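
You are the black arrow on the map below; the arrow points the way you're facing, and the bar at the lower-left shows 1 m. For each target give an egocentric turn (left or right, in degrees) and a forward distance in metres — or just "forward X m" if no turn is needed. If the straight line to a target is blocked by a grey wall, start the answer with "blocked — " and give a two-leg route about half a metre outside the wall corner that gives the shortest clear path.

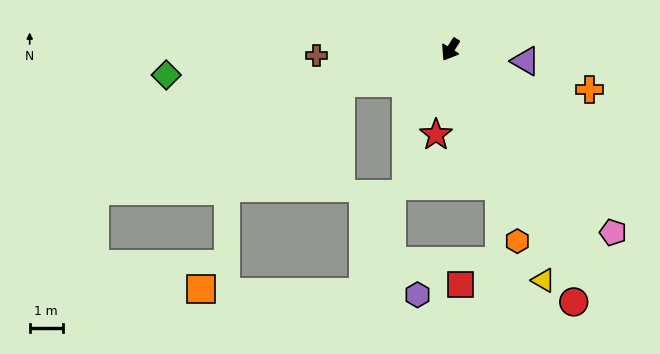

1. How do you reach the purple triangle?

turn left 113°, forward 2.3 m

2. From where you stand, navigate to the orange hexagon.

turn left 51°, forward 6.1 m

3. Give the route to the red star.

turn left 23°, forward 2.6 m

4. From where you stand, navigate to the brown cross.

turn right 55°, forward 4.0 m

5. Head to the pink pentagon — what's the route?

turn left 74°, forward 7.4 m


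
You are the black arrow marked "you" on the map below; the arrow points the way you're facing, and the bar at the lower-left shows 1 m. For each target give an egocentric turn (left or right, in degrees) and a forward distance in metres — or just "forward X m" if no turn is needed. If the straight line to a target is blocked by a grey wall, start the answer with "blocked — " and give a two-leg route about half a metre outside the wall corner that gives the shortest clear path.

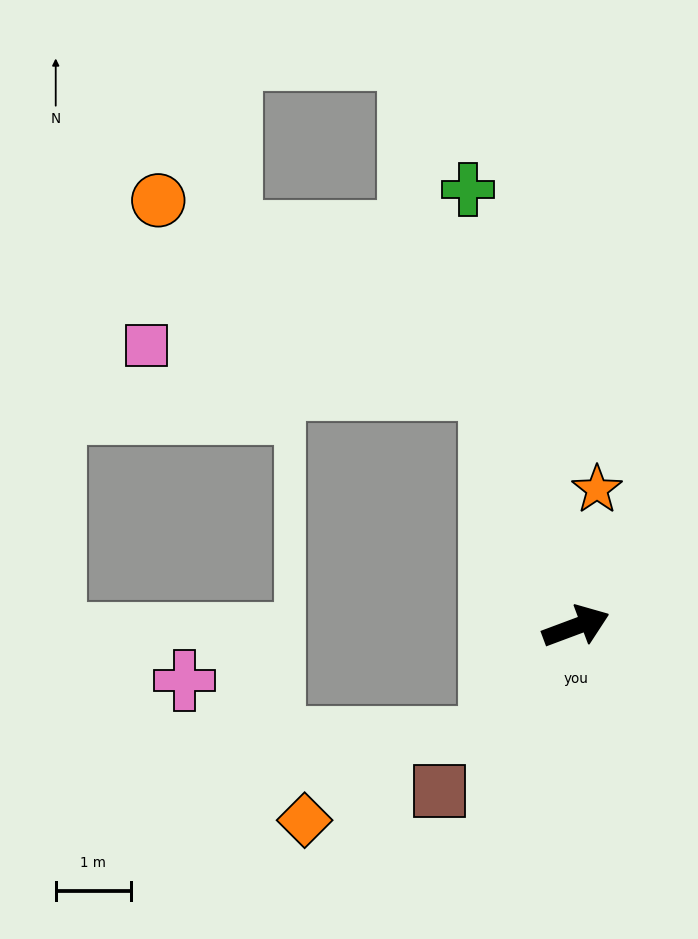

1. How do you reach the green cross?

turn left 83°, forward 6.0 m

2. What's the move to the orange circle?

blocked — turn left 89°, forward 3.4 m, then turn left 41°, forward 5.1 m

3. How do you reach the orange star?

turn left 61°, forward 1.9 m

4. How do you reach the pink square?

blocked — turn left 89°, forward 3.4 m, then turn left 63°, forward 4.6 m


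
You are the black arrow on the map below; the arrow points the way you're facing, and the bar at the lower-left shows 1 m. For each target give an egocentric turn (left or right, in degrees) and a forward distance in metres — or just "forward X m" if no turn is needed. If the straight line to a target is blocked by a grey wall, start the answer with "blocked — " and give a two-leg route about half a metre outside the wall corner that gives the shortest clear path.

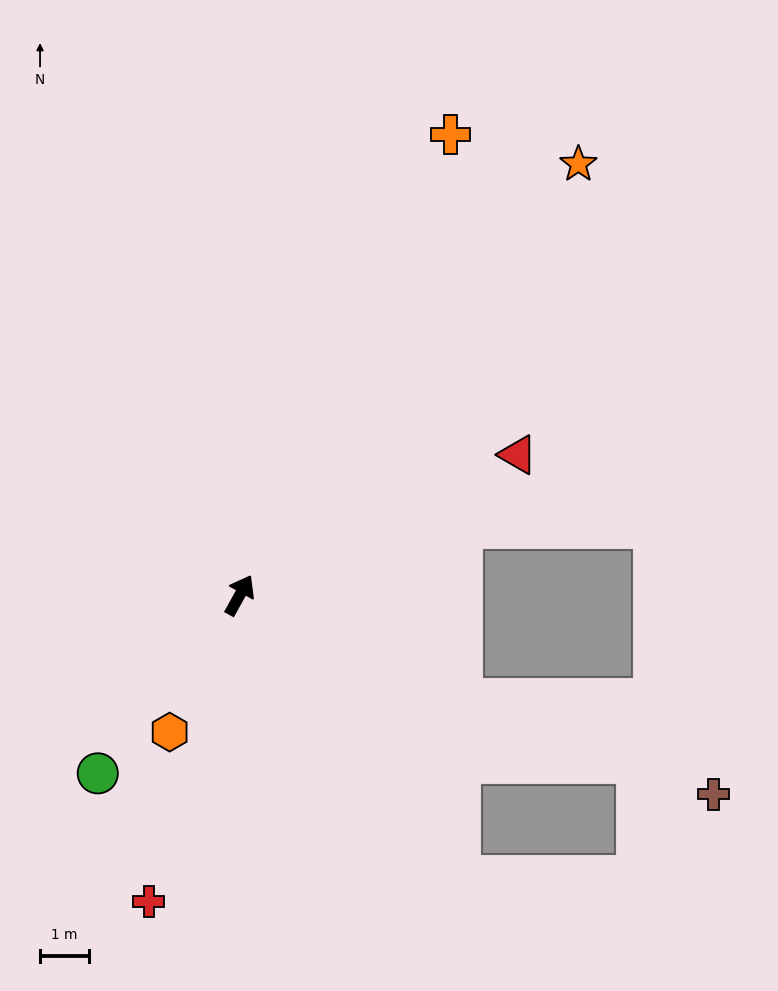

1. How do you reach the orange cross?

turn left 5°, forward 10.4 m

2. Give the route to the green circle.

turn left 171°, forward 4.7 m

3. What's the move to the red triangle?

turn right 34°, forward 6.4 m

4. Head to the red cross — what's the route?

turn right 167°, forward 6.6 m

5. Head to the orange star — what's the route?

turn right 9°, forward 11.3 m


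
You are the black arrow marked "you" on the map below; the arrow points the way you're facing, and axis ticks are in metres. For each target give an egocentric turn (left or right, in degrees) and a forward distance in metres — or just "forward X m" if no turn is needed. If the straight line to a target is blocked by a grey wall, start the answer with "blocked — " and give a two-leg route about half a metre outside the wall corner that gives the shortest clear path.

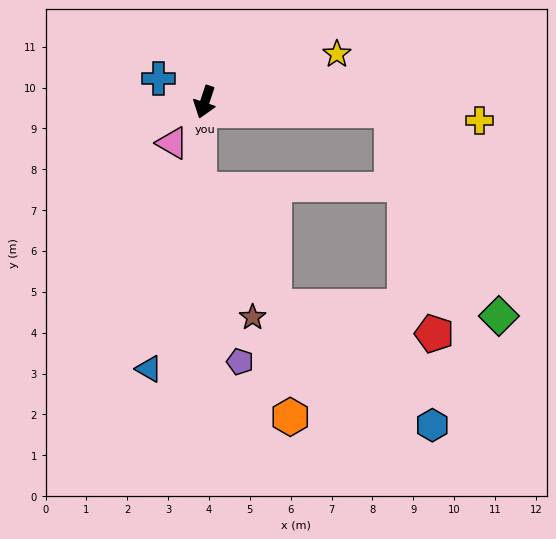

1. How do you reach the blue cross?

turn right 99°, forward 1.3 m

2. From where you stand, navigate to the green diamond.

blocked — turn left 106°, forward 4.6 m, then turn right 60°, forward 5.7 m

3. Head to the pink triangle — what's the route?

turn right 20°, forward 1.3 m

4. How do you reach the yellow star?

turn left 128°, forward 3.4 m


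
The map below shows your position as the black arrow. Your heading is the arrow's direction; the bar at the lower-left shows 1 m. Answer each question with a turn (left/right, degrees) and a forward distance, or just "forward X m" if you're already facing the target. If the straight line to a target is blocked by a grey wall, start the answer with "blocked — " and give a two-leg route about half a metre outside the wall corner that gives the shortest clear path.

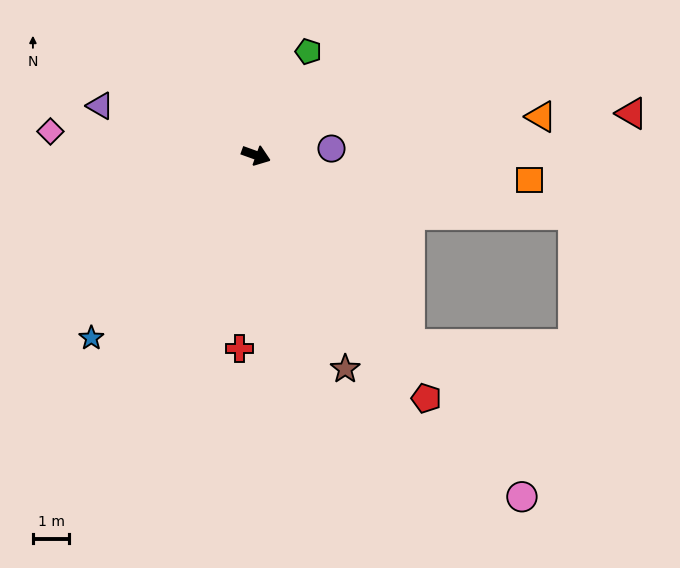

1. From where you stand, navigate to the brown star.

turn right 48°, forward 6.4 m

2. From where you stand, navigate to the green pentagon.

turn left 83°, forward 3.2 m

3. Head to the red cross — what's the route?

turn right 75°, forward 5.4 m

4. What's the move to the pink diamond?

turn right 167°, forward 5.7 m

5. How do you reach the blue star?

turn right 112°, forward 6.8 m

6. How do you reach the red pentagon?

turn right 35°, forward 8.2 m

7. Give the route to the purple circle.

turn left 25°, forward 2.1 m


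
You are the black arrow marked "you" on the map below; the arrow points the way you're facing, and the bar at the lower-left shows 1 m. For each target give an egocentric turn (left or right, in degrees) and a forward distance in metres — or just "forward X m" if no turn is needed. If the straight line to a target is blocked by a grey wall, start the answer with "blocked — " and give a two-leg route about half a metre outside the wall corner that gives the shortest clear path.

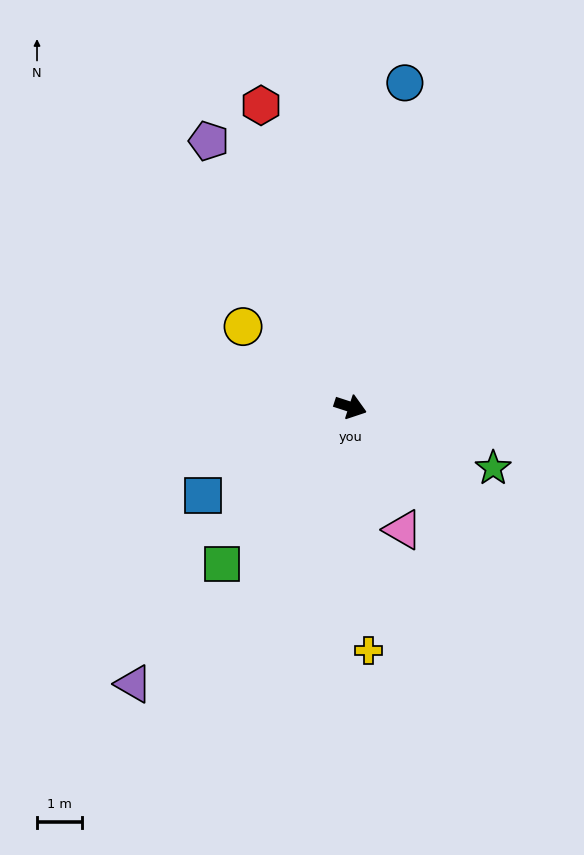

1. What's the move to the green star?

turn right 5°, forward 3.5 m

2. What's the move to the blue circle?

turn left 98°, forward 7.4 m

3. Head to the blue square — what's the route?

turn right 131°, forward 3.9 m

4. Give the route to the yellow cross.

turn right 68°, forward 5.5 m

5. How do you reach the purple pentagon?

turn left 136°, forward 6.8 m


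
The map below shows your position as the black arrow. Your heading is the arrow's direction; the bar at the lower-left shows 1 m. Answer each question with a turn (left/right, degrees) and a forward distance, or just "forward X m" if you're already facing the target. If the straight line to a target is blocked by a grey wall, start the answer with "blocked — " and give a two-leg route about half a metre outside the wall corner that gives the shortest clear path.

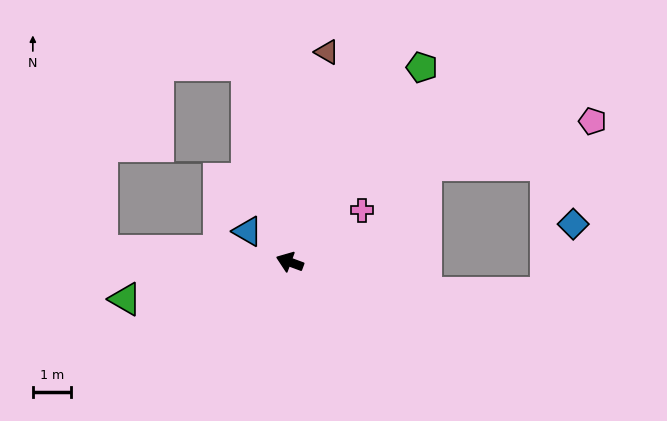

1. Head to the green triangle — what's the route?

turn left 33°, forward 4.4 m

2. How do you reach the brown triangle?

turn right 80°, forward 5.6 m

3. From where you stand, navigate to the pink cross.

turn right 124°, forward 2.3 m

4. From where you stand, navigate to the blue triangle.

turn right 16°, forward 1.4 m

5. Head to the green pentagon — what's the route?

turn right 104°, forward 6.2 m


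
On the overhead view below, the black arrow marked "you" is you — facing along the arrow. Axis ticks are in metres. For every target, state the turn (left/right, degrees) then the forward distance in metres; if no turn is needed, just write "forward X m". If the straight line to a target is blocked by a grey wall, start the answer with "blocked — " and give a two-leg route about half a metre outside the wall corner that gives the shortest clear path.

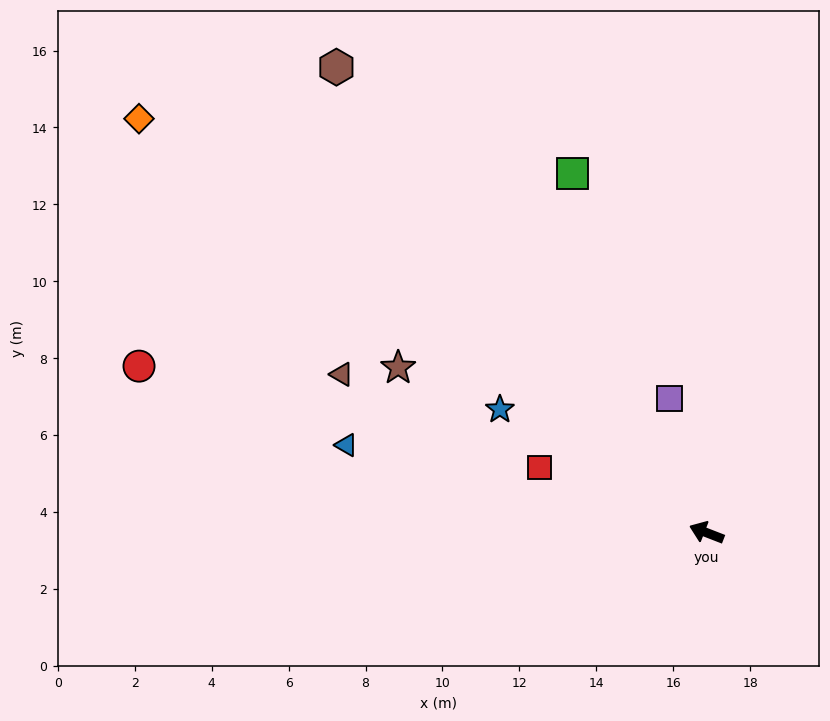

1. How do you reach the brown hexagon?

turn right 30°, forward 15.5 m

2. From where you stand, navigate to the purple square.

turn right 53°, forward 3.6 m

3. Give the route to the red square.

forward 4.7 m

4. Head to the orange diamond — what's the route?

turn right 15°, forward 18.3 m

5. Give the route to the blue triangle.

turn left 8°, forward 9.6 m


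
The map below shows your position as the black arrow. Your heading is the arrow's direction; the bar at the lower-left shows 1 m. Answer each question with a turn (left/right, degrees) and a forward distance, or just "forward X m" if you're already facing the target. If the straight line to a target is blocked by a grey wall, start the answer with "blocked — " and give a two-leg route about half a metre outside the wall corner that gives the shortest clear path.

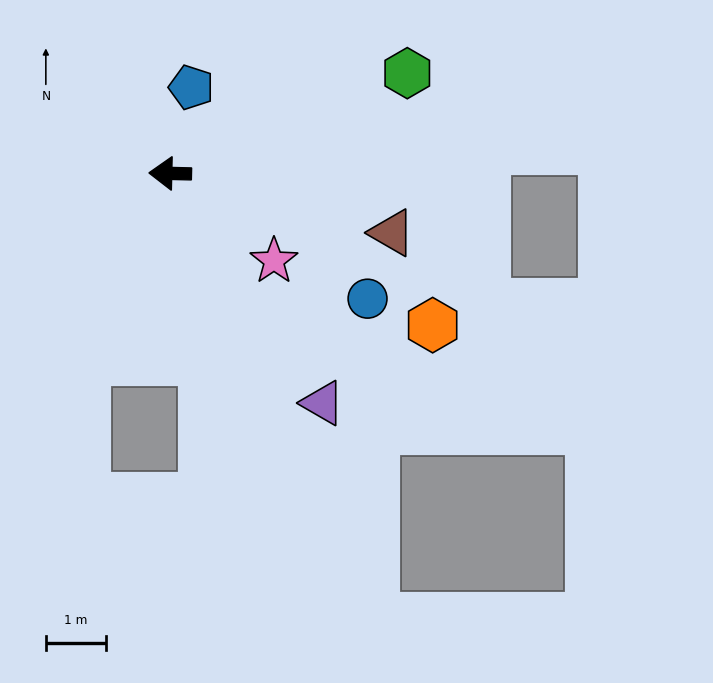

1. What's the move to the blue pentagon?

turn right 102°, forward 1.5 m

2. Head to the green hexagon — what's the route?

turn right 156°, forward 4.3 m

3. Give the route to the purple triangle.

turn left 125°, forward 4.6 m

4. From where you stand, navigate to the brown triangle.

turn left 166°, forward 3.8 m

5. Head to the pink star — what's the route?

turn left 141°, forward 2.3 m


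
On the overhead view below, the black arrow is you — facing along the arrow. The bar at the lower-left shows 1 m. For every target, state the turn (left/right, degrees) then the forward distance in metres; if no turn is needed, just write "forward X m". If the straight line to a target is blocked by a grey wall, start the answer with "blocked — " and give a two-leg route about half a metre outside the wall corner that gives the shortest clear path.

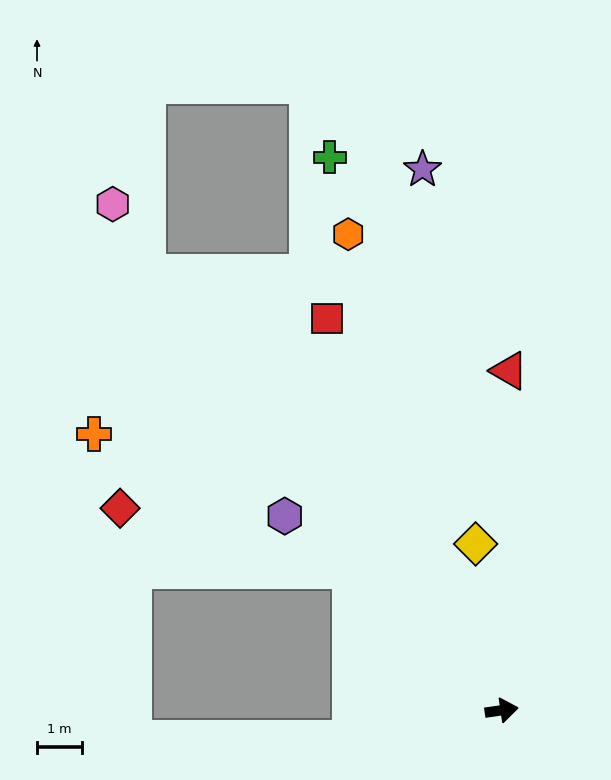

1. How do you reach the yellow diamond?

turn left 91°, forward 3.8 m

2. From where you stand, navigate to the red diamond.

blocked — turn left 129°, forward 4.6 m, then turn left 28°, forward 5.4 m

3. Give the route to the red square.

turn left 106°, forward 9.6 m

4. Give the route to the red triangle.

turn left 80°, forward 7.6 m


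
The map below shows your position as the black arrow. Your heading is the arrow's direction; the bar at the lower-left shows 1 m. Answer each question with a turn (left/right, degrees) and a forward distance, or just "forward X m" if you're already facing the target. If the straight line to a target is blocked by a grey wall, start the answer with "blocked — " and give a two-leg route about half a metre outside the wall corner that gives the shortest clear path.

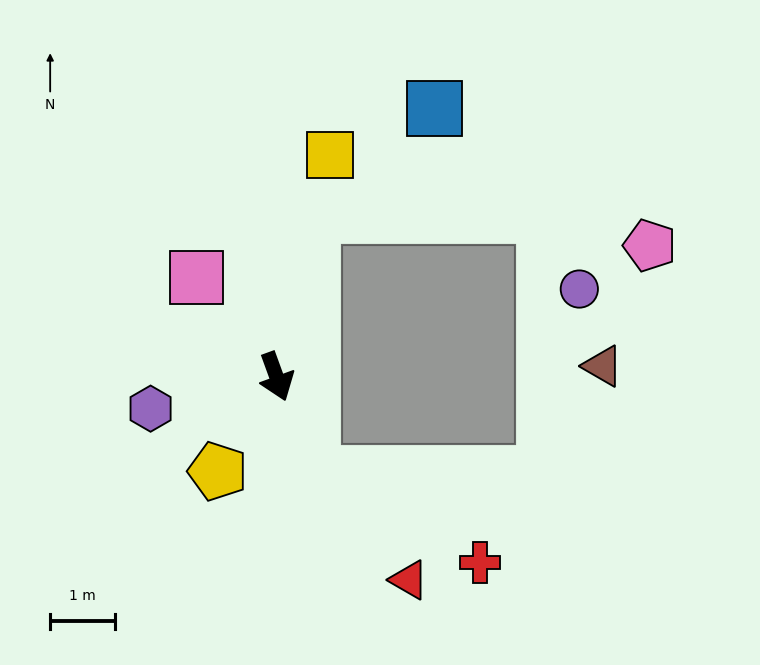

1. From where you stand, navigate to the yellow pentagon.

turn right 52°, forward 1.7 m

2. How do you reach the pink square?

turn right 161°, forward 2.0 m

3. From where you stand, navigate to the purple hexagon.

turn right 96°, forward 2.0 m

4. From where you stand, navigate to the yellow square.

turn left 147°, forward 3.5 m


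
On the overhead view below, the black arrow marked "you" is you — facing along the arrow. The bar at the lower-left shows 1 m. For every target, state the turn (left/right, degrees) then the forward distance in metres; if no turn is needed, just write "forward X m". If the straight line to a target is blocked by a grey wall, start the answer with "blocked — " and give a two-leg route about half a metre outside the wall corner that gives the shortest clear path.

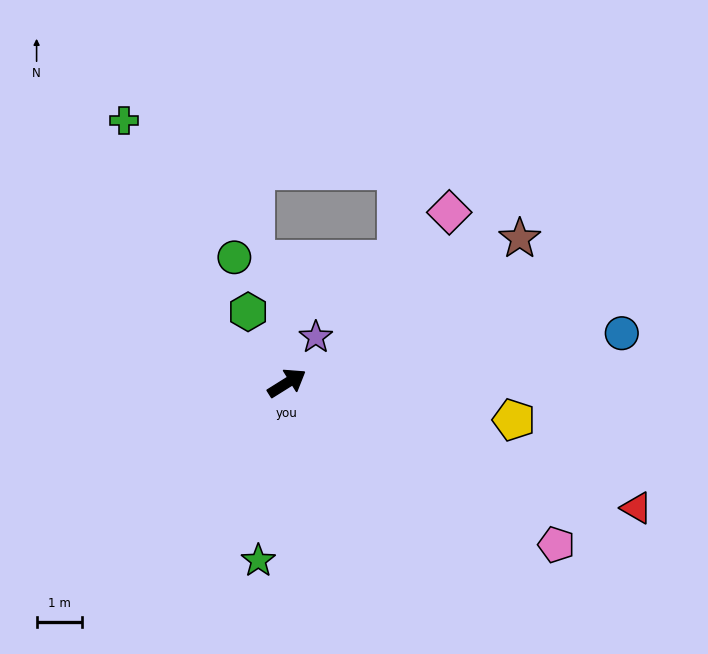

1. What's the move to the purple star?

turn left 26°, forward 1.2 m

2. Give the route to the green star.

turn right 131°, forward 4.0 m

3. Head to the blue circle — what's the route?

turn right 24°, forward 7.5 m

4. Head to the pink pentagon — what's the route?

turn right 63°, forward 7.0 m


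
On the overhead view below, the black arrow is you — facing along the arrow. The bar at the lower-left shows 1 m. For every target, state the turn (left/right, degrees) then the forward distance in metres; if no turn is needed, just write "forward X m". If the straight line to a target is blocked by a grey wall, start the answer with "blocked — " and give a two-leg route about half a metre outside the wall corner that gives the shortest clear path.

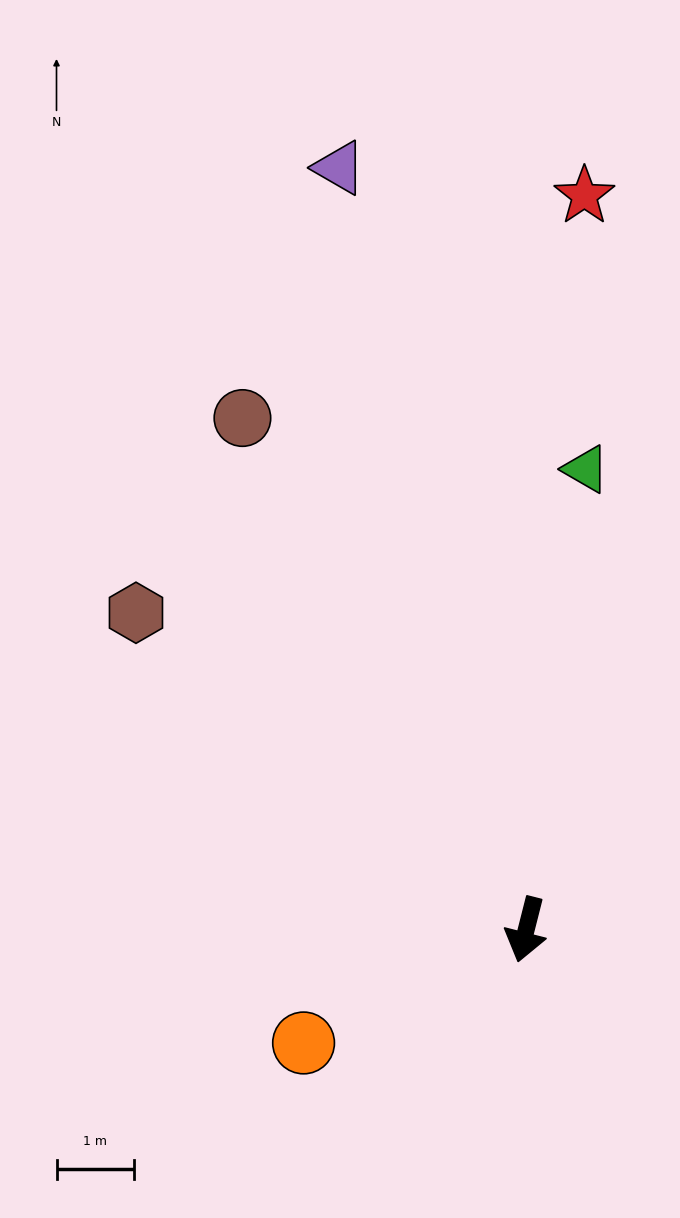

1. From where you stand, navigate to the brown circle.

turn right 137°, forward 7.5 m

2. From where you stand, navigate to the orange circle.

turn right 49°, forward 3.2 m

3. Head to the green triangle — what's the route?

turn right 173°, forward 6.0 m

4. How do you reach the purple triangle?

turn right 152°, forward 10.1 m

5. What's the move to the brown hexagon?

turn right 115°, forward 6.5 m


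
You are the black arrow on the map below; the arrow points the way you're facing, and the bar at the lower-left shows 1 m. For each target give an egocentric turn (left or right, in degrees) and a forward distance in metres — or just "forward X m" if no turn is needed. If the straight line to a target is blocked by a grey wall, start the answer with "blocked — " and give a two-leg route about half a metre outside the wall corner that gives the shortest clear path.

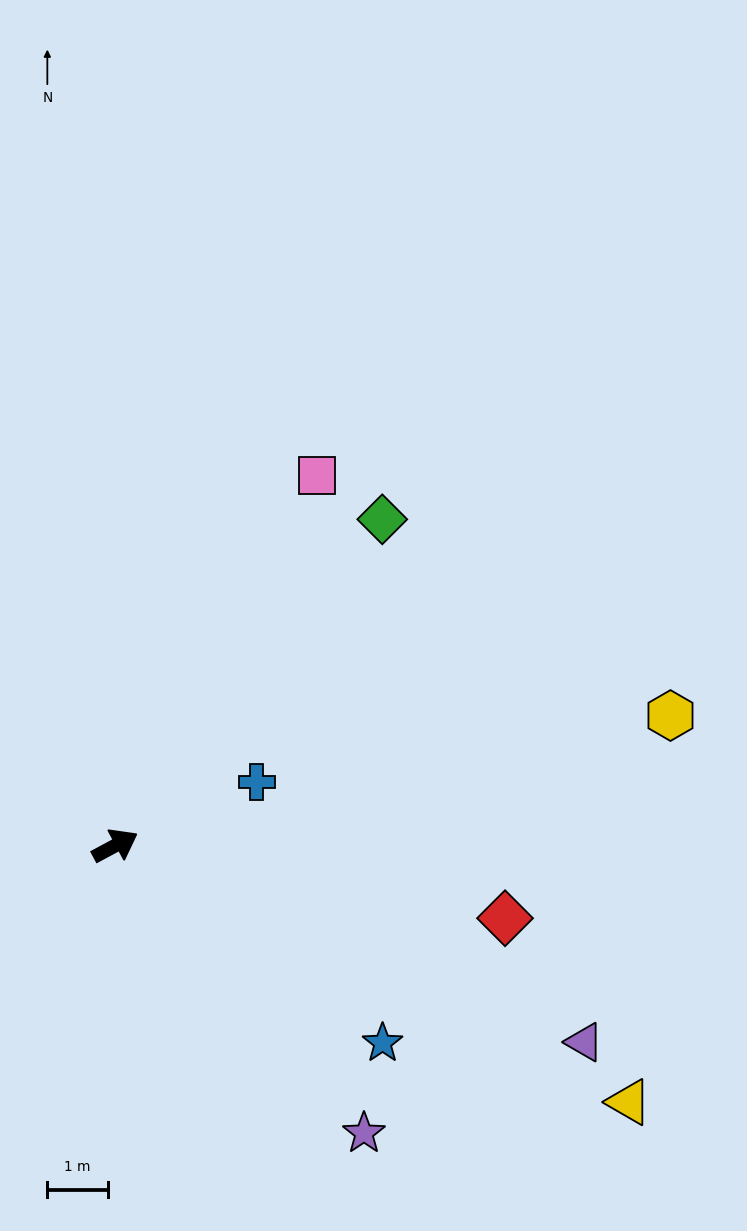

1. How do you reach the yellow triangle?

turn right 55°, forward 9.4 m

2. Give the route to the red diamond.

turn right 39°, forward 6.5 m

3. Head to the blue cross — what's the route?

turn right 4°, forward 2.6 m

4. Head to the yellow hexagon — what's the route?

turn right 15°, forward 9.4 m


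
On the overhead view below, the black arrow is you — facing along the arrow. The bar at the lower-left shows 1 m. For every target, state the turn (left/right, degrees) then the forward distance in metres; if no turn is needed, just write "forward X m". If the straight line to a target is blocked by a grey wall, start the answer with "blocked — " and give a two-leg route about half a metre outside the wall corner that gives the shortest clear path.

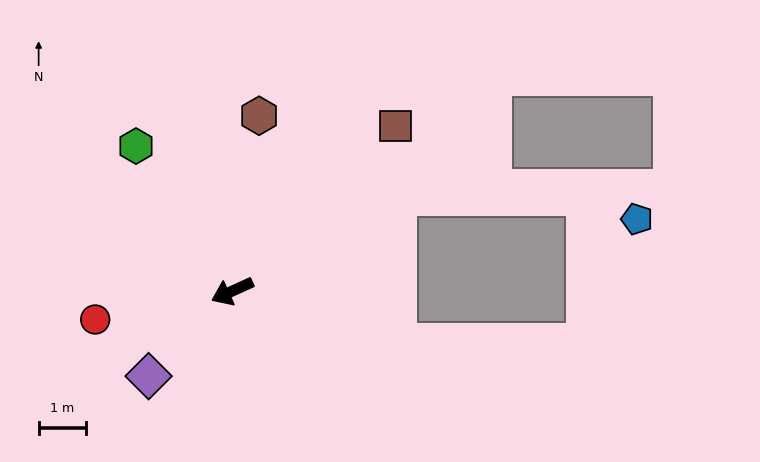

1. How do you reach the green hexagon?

turn right 81°, forward 3.7 m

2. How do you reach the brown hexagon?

turn right 123°, forward 3.7 m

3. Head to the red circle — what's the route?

turn right 13°, forward 2.9 m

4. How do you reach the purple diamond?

turn left 21°, forward 2.5 m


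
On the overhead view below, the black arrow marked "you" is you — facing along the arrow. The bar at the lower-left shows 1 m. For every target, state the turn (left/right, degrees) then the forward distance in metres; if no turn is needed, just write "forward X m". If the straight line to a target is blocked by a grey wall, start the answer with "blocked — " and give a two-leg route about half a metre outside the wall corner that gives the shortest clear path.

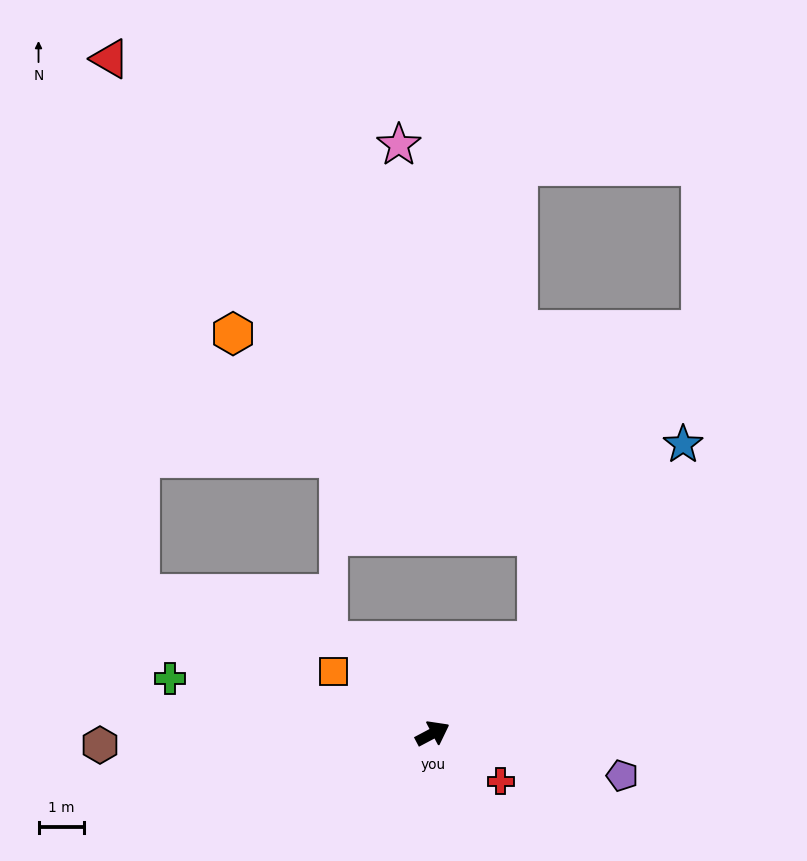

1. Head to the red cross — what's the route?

turn right 63°, forward 1.8 m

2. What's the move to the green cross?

turn left 140°, forward 5.8 m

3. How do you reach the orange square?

turn left 120°, forward 2.5 m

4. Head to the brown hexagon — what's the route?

turn left 154°, forward 7.2 m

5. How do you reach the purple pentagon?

turn right 40°, forward 4.2 m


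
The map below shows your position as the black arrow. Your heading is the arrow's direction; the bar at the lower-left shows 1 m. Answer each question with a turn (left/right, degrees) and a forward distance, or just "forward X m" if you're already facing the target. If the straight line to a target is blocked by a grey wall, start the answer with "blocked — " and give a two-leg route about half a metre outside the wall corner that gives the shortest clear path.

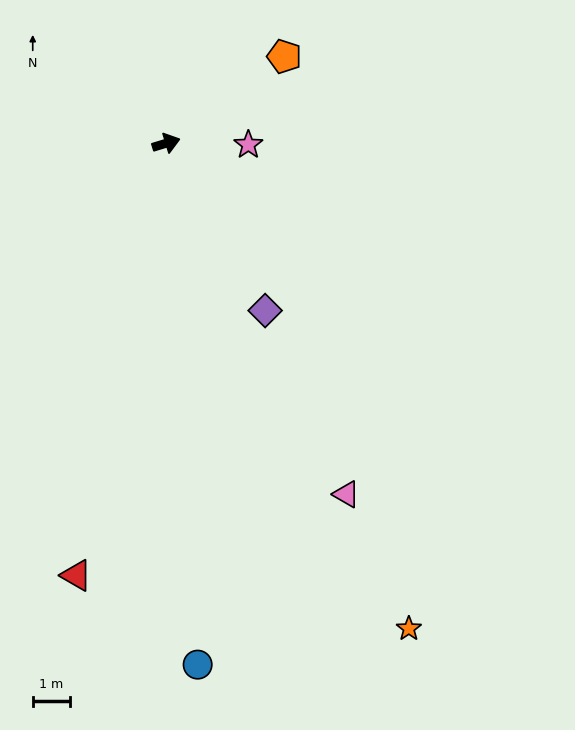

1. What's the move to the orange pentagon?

turn left 19°, forward 3.9 m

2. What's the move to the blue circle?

turn right 103°, forward 13.8 m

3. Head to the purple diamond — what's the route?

turn right 76°, forward 5.1 m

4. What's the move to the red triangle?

turn right 119°, forward 11.7 m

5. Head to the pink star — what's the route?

turn right 18°, forward 2.2 m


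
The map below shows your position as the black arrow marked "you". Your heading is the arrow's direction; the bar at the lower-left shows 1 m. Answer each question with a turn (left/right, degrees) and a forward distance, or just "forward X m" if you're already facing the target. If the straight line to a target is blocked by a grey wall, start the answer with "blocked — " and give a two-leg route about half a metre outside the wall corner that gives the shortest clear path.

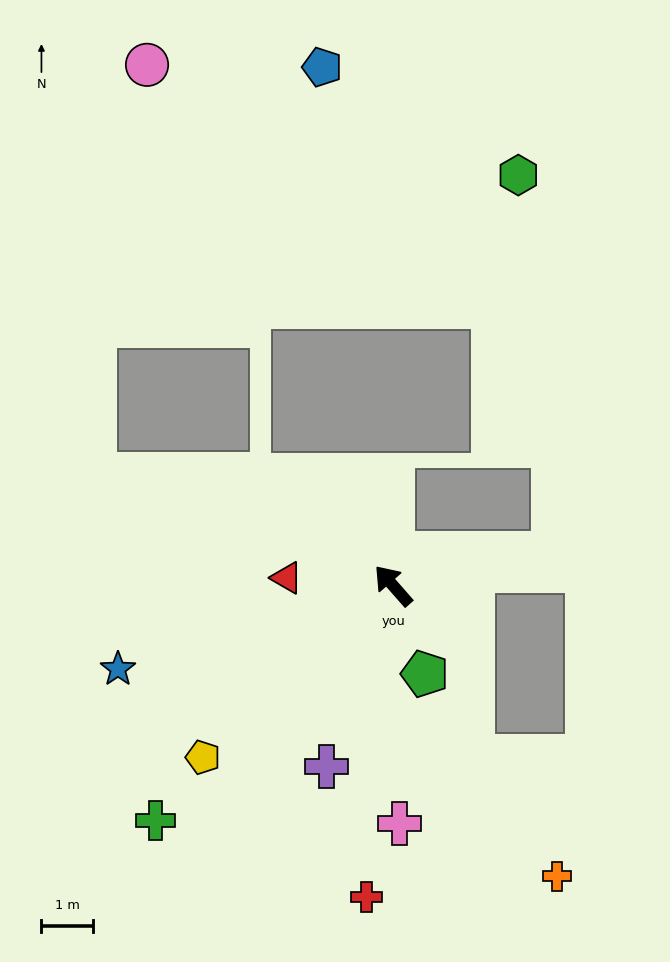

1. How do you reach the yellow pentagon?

turn left 91°, forward 4.9 m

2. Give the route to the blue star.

turn left 66°, forward 5.5 m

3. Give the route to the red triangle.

turn left 45°, forward 2.1 m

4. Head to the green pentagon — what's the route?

turn left 158°, forward 1.8 m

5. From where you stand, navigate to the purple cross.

turn left 119°, forward 3.7 m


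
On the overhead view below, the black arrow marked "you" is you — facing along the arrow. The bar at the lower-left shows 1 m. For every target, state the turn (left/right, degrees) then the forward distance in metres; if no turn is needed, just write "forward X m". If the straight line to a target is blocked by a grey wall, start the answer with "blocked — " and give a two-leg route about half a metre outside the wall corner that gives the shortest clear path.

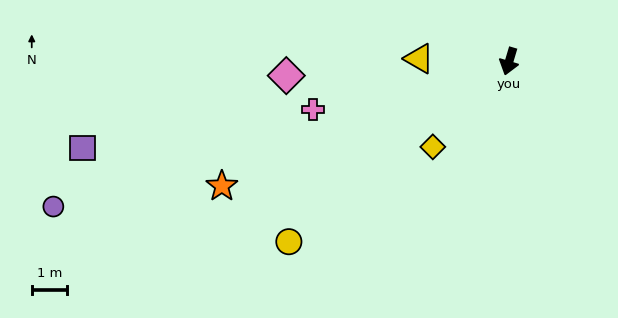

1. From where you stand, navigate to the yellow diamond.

turn right 25°, forward 3.2 m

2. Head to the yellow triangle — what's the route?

turn right 75°, forward 2.5 m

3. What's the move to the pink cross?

turn right 60°, forward 5.7 m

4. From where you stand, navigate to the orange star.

turn right 50°, forward 8.8 m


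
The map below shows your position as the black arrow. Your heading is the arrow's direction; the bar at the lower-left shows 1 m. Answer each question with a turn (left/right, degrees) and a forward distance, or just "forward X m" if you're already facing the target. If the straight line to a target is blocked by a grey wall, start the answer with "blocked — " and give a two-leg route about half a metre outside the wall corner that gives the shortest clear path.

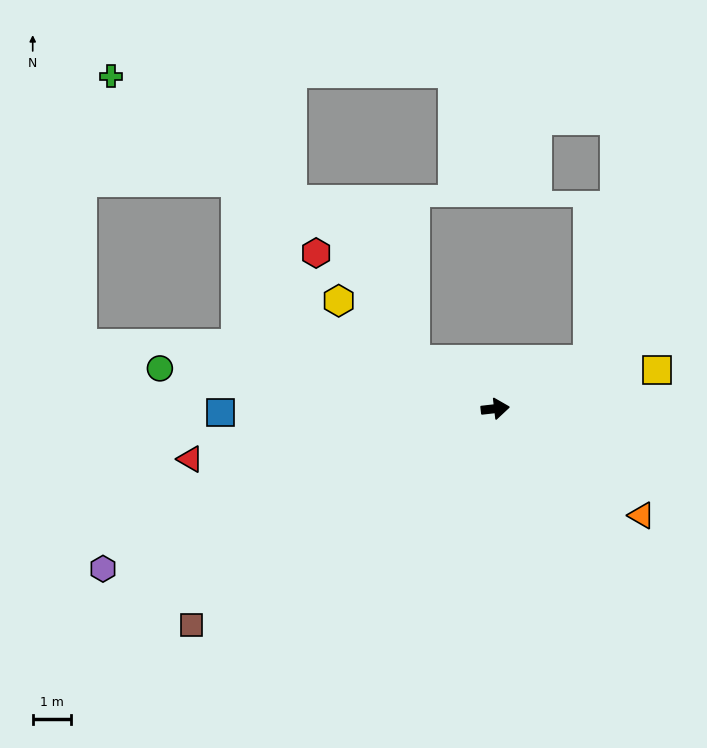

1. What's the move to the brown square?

turn right 151°, forward 9.8 m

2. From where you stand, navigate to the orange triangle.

turn right 43°, forward 4.8 m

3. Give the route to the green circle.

turn left 167°, forward 8.9 m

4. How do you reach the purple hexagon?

turn right 164°, forward 11.2 m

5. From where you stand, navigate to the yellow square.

turn left 7°, forward 4.4 m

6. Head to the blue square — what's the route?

turn left 174°, forward 7.2 m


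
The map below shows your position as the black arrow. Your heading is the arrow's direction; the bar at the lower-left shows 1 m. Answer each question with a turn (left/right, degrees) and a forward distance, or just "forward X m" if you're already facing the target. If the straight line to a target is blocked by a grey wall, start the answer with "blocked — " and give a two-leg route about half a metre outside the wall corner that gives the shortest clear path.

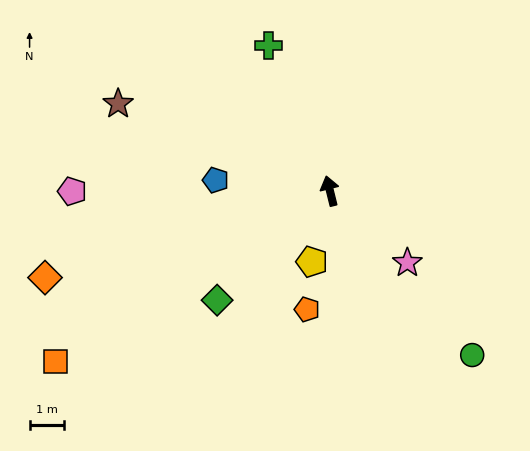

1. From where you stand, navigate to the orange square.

turn left 108°, forward 9.4 m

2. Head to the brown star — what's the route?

turn left 54°, forward 6.7 m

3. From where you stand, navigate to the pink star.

turn right 147°, forward 3.1 m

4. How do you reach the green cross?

turn left 9°, forward 4.6 m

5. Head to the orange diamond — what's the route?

turn left 93°, forward 8.7 m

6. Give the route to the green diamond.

turn left 120°, forward 4.6 m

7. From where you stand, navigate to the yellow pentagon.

turn left 152°, forward 2.1 m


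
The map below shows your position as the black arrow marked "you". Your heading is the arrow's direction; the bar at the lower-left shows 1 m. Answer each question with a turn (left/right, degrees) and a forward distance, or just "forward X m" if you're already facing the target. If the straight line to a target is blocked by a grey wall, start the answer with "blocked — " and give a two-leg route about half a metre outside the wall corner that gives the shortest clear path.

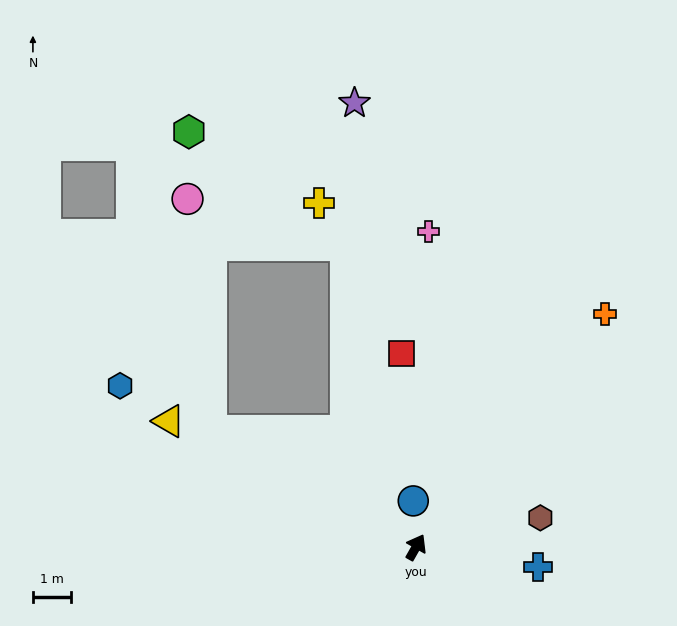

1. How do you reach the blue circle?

turn left 33°, forward 1.2 m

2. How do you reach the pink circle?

blocked — turn left 90°, forward 6.1 m, then turn right 55°, forward 6.1 m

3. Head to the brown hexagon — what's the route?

turn right 47°, forward 3.3 m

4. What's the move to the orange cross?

turn right 10°, forward 7.8 m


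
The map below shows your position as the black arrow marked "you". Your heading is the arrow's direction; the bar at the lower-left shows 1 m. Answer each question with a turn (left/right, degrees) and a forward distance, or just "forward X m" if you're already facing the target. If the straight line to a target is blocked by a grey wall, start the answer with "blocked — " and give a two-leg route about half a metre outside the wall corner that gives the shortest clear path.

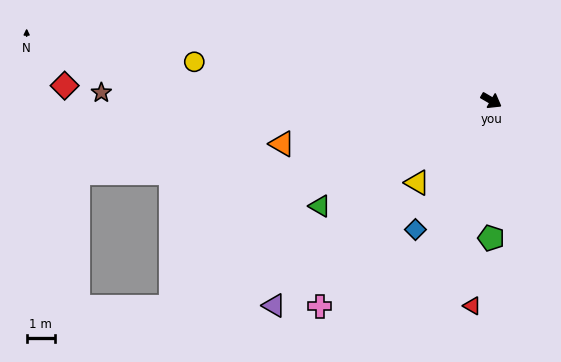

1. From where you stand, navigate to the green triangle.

turn right 118°, forward 7.0 m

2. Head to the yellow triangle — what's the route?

turn right 102°, forward 3.9 m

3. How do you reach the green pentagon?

turn right 60°, forward 4.8 m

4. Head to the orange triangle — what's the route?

turn right 138°, forward 7.5 m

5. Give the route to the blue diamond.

turn right 90°, forward 5.2 m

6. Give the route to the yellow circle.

turn right 157°, forward 10.5 m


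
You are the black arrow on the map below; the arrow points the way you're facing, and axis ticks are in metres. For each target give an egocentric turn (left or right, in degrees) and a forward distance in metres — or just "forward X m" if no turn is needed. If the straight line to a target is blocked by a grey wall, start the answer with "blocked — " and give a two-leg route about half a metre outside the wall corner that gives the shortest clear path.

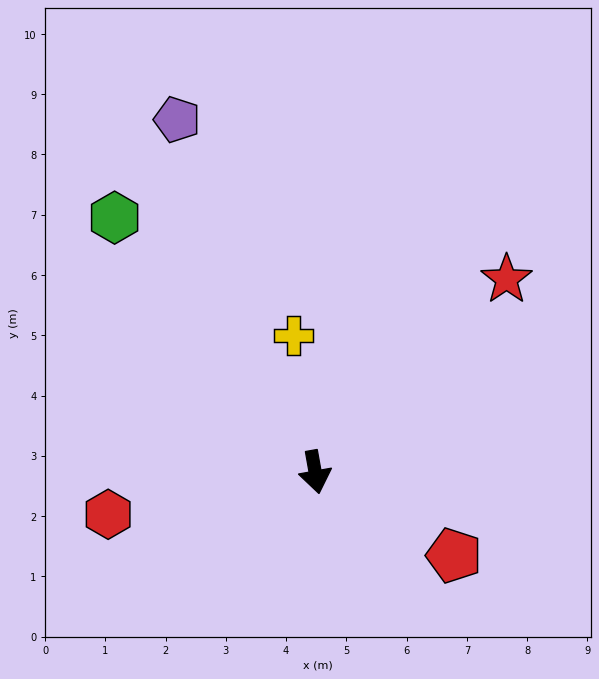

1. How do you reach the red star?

turn left 125°, forward 4.5 m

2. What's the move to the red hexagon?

turn right 89°, forward 3.5 m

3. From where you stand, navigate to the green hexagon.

turn right 152°, forward 5.4 m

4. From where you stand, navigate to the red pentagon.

turn left 49°, forward 2.7 m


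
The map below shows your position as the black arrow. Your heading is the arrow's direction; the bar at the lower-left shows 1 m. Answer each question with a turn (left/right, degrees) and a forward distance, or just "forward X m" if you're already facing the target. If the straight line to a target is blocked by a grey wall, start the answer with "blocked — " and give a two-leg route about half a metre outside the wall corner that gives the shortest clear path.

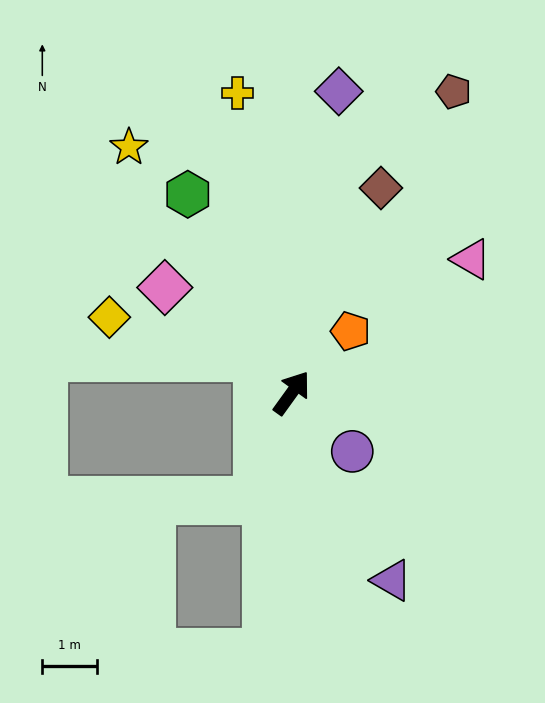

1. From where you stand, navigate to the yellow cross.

turn left 46°, forward 5.6 m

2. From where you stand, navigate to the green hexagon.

turn left 63°, forward 4.1 m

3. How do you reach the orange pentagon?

turn right 8°, forward 1.6 m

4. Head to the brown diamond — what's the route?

turn left 12°, forward 4.1 m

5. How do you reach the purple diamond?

turn left 27°, forward 5.6 m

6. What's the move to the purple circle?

turn right 98°, forward 1.5 m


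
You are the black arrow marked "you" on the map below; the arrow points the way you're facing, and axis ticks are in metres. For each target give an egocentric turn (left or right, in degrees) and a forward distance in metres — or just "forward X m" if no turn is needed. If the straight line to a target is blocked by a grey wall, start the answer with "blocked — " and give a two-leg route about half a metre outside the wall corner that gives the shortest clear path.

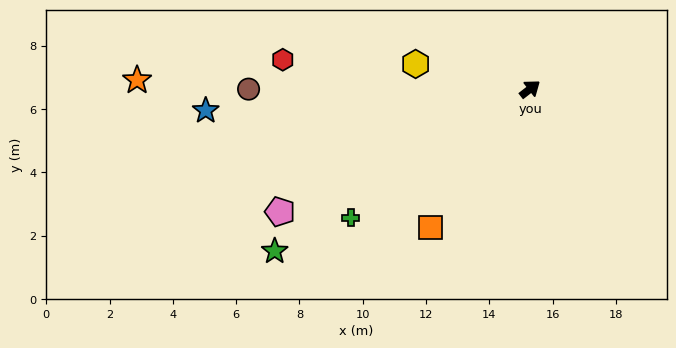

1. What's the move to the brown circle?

turn left 142°, forward 8.9 m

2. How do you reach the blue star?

turn left 146°, forward 10.3 m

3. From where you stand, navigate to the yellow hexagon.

turn left 130°, forward 3.7 m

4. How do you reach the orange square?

turn right 164°, forward 5.4 m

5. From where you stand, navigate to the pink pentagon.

turn left 168°, forward 8.8 m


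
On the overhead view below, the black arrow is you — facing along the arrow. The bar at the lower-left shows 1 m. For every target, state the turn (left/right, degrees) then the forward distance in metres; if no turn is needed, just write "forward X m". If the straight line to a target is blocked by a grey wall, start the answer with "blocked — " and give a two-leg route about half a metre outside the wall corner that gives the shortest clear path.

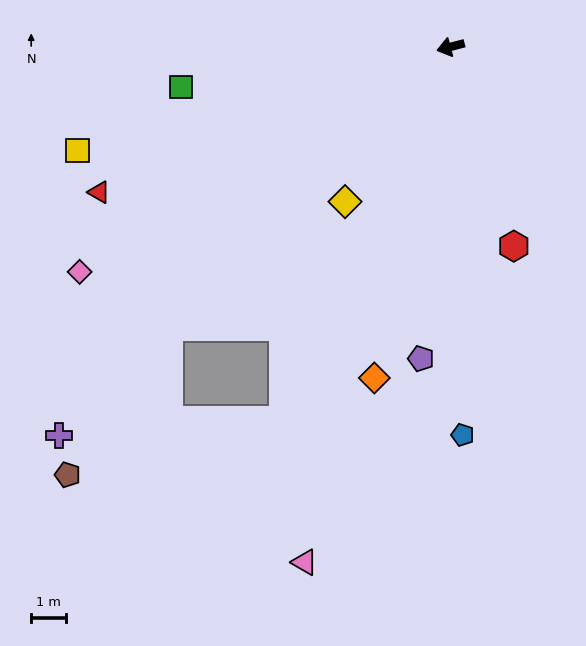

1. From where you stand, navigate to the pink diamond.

turn left 17°, forward 12.4 m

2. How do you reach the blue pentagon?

turn left 77°, forward 11.1 m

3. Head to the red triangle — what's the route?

turn left 8°, forward 10.9 m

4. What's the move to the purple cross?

turn left 30°, forward 15.8 m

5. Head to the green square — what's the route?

turn right 6°, forward 7.8 m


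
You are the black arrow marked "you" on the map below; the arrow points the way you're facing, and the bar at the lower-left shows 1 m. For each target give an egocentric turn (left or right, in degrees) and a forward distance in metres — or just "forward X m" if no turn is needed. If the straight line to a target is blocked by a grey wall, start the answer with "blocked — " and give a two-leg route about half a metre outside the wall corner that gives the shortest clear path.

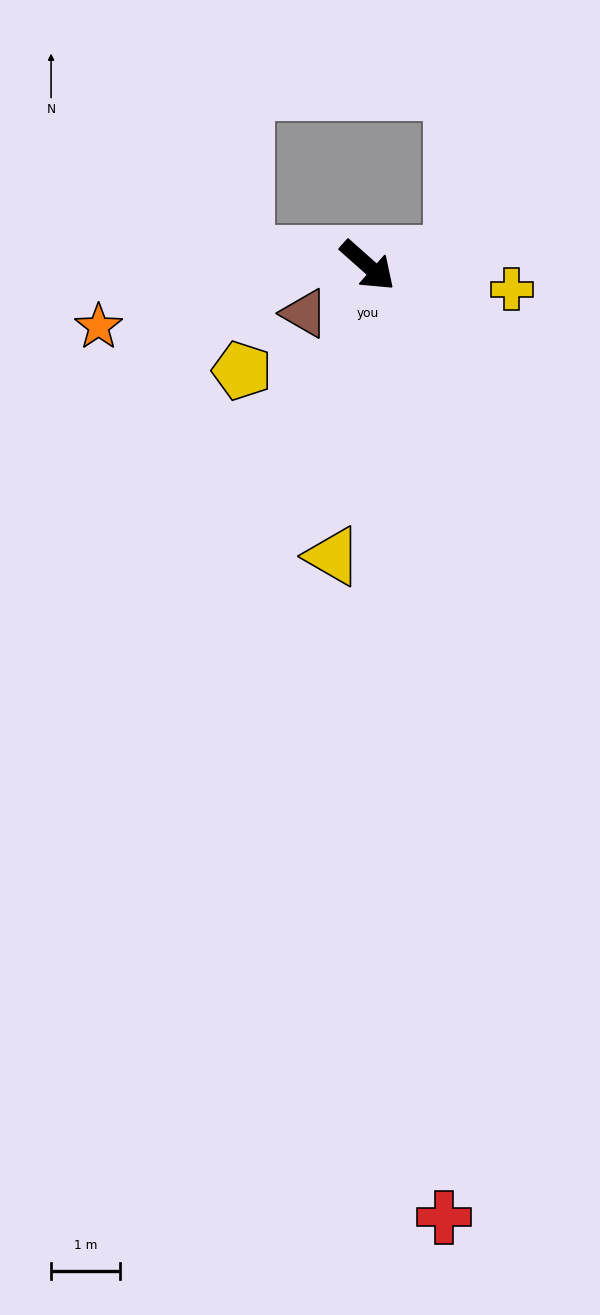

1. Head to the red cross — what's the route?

turn right 44°, forward 13.8 m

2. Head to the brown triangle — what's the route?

turn right 101°, forward 1.1 m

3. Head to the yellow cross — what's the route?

turn left 32°, forward 2.1 m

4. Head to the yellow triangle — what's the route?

turn right 55°, forward 4.2 m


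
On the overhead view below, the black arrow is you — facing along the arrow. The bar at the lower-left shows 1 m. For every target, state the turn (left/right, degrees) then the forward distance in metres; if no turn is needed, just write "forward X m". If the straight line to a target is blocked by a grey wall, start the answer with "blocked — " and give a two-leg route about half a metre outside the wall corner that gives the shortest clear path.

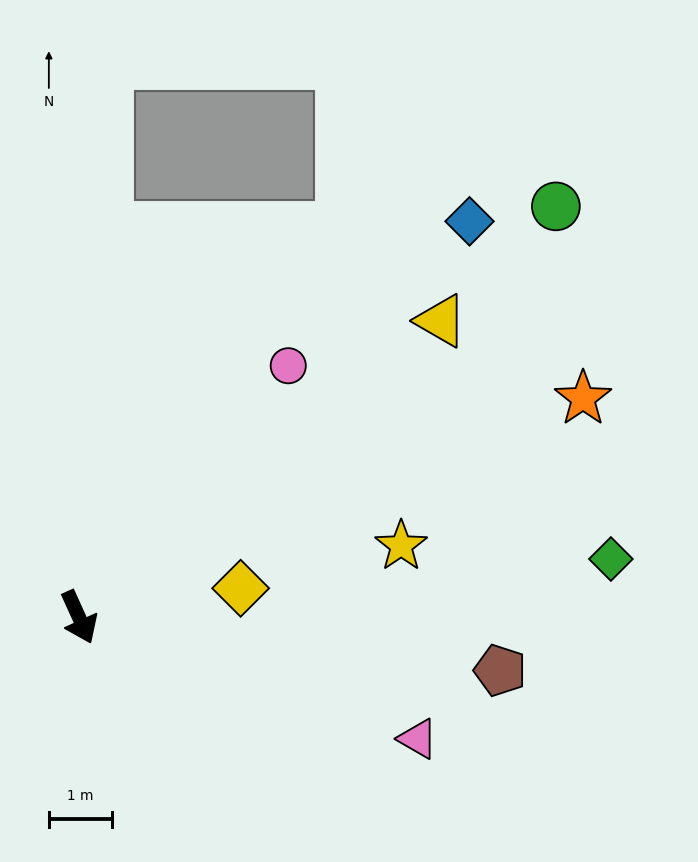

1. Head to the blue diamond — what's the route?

turn left 111°, forward 8.8 m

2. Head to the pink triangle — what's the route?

turn left 46°, forward 5.7 m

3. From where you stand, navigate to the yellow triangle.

turn left 105°, forward 7.4 m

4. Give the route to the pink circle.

turn left 116°, forward 5.2 m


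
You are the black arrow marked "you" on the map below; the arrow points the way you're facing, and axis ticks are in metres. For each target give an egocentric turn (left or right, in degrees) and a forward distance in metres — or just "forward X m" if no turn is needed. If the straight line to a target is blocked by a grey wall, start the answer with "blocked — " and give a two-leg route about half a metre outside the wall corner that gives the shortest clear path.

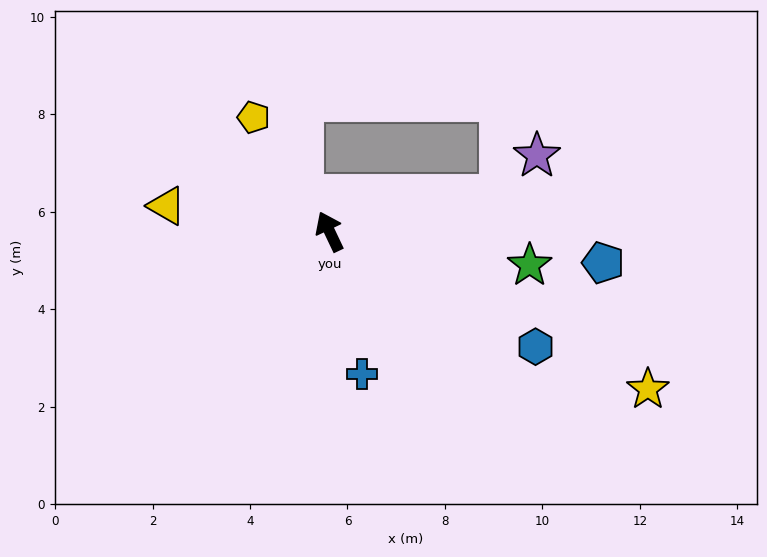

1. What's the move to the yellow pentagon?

turn left 8°, forward 2.8 m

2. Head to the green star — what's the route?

turn right 125°, forward 4.2 m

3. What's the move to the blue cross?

turn left 167°, forward 3.0 m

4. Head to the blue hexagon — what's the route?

turn right 145°, forward 4.8 m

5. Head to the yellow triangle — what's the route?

turn left 56°, forward 3.4 m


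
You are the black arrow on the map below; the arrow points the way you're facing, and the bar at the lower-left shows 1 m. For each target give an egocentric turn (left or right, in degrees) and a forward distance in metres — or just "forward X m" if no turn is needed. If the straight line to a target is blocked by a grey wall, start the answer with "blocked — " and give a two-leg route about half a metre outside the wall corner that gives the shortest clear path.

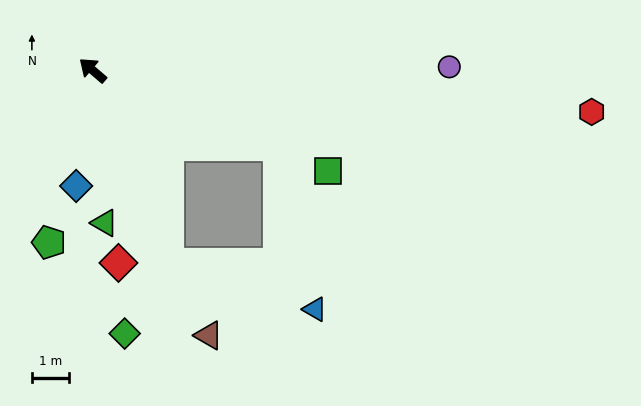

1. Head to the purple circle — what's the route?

turn right 139°, forward 9.6 m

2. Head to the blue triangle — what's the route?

blocked — turn left 152°, forward 5.6 m, then turn left 51°, forward 4.1 m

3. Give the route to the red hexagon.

turn right 144°, forward 13.5 m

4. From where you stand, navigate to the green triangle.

turn left 135°, forward 4.1 m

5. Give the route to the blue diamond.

turn left 122°, forward 3.1 m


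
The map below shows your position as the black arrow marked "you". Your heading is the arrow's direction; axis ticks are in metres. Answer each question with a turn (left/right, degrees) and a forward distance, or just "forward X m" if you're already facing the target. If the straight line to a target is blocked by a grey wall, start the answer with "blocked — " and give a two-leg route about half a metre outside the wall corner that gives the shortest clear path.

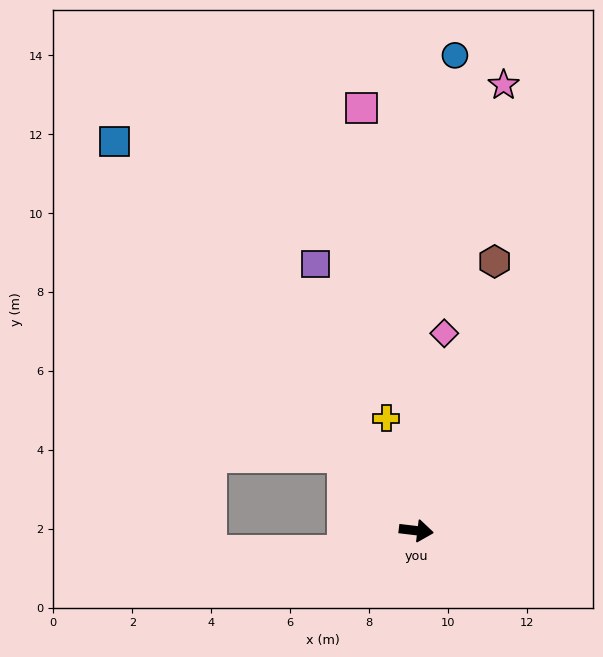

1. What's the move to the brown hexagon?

turn left 81°, forward 7.1 m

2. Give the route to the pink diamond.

turn left 89°, forward 5.0 m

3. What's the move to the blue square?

turn left 135°, forward 12.5 m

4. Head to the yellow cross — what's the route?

turn left 112°, forward 2.9 m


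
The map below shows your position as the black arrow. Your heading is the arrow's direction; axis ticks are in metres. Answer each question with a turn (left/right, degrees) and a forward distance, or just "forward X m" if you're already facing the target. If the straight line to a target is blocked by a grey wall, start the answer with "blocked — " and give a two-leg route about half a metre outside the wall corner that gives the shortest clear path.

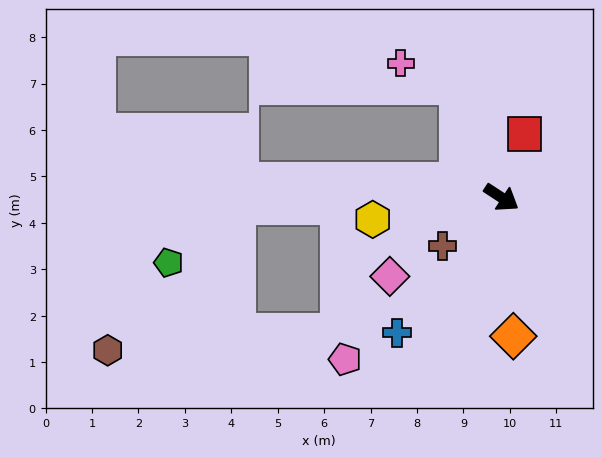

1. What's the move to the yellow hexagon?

turn right 137°, forward 2.8 m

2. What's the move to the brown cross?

turn right 108°, forward 1.7 m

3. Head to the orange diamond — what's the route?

turn right 52°, forward 3.0 m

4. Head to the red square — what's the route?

turn left 103°, forward 1.5 m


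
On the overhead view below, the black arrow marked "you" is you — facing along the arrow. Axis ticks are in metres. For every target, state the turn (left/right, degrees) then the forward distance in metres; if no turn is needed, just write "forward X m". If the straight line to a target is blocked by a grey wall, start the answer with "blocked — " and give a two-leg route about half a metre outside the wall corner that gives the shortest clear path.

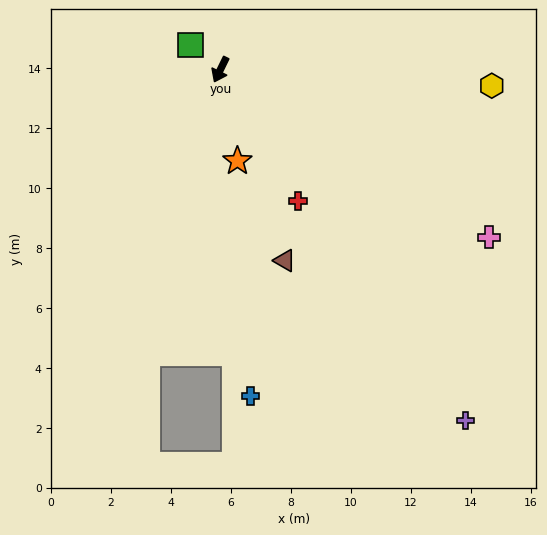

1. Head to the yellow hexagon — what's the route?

turn left 113°, forward 9.1 m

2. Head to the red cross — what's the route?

turn left 57°, forward 5.1 m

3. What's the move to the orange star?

turn left 37°, forward 3.1 m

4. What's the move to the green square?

turn right 104°, forward 1.3 m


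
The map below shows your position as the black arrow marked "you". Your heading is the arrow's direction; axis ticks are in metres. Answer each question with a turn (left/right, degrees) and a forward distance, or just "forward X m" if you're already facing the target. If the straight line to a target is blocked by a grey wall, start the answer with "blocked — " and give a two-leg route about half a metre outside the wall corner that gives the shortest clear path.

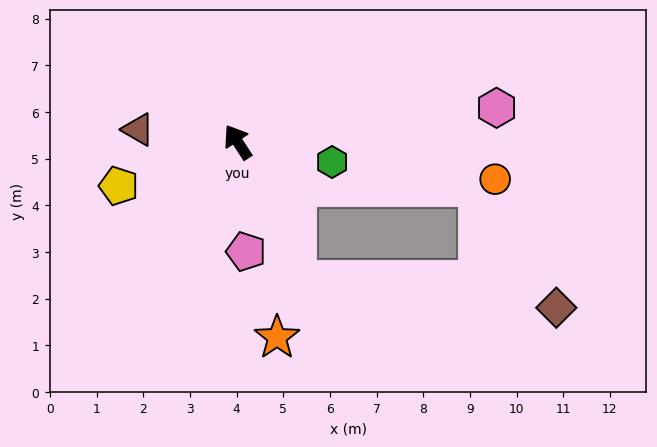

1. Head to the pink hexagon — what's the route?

turn right 116°, forward 5.6 m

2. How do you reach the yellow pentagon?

turn left 77°, forward 2.7 m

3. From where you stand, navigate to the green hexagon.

turn right 135°, forward 2.1 m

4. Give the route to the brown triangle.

turn left 50°, forward 2.2 m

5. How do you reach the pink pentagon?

turn left 151°, forward 2.4 m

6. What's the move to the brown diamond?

blocked — turn left 170°, forward 3.2 m, then turn left 61°, forward 5.6 m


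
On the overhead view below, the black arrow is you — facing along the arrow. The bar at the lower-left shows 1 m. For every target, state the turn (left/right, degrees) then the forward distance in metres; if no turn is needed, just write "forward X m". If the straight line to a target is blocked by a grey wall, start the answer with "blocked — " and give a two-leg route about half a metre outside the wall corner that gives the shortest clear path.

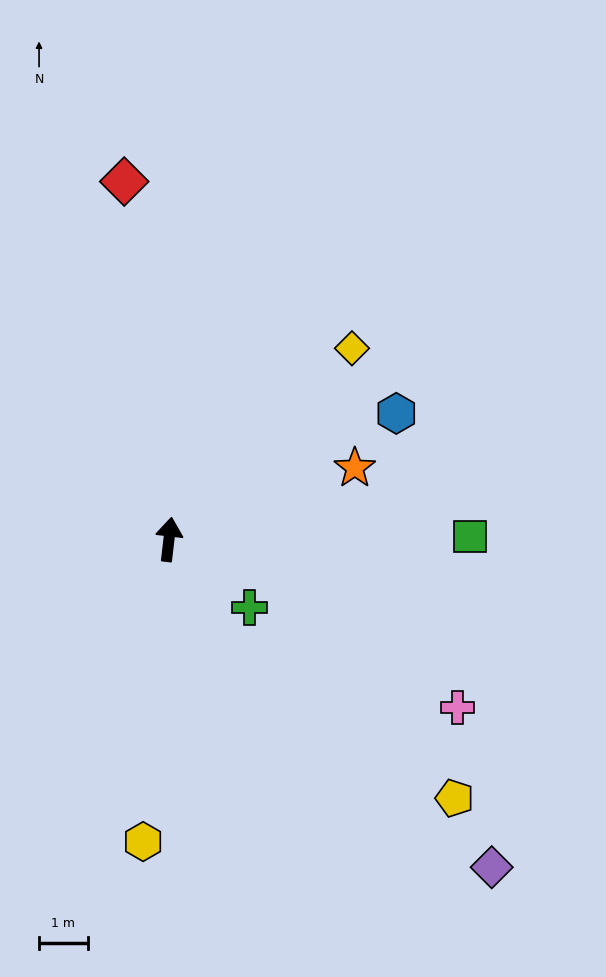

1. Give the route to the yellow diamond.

turn right 37°, forward 5.5 m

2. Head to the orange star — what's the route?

turn right 62°, forward 4.1 m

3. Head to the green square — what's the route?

turn right 83°, forward 6.2 m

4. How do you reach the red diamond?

turn left 14°, forward 7.4 m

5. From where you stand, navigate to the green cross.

turn right 123°, forward 2.2 m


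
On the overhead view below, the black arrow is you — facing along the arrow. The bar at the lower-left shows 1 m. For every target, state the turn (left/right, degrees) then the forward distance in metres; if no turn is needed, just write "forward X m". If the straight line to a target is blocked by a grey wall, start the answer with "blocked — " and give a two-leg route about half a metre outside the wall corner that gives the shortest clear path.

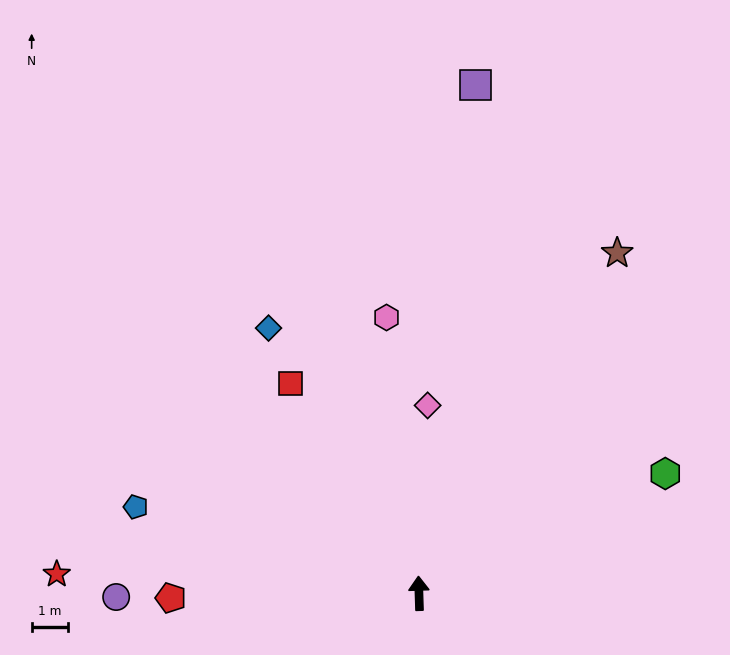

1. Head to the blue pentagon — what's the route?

turn left 71°, forward 8.1 m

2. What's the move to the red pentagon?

turn left 89°, forward 6.8 m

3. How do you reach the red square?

turn left 30°, forward 6.7 m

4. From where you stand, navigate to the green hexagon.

turn right 66°, forward 7.5 m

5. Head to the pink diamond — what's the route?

turn right 4°, forward 5.1 m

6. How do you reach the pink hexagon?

turn left 5°, forward 7.6 m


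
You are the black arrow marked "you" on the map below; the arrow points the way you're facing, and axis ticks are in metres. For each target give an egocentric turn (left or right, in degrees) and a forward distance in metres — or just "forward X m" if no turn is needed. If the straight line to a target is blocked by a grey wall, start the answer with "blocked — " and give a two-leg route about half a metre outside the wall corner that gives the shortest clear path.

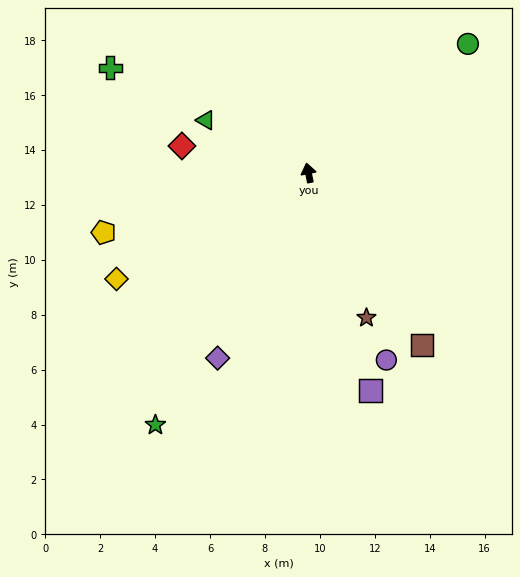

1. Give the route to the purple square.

turn right 175°, forward 8.2 m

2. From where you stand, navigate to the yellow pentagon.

turn left 95°, forward 7.8 m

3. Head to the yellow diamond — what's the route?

turn left 108°, forward 8.0 m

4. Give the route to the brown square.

turn right 158°, forward 7.5 m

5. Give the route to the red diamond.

turn left 67°, forward 4.7 m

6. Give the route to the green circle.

turn right 62°, forward 7.5 m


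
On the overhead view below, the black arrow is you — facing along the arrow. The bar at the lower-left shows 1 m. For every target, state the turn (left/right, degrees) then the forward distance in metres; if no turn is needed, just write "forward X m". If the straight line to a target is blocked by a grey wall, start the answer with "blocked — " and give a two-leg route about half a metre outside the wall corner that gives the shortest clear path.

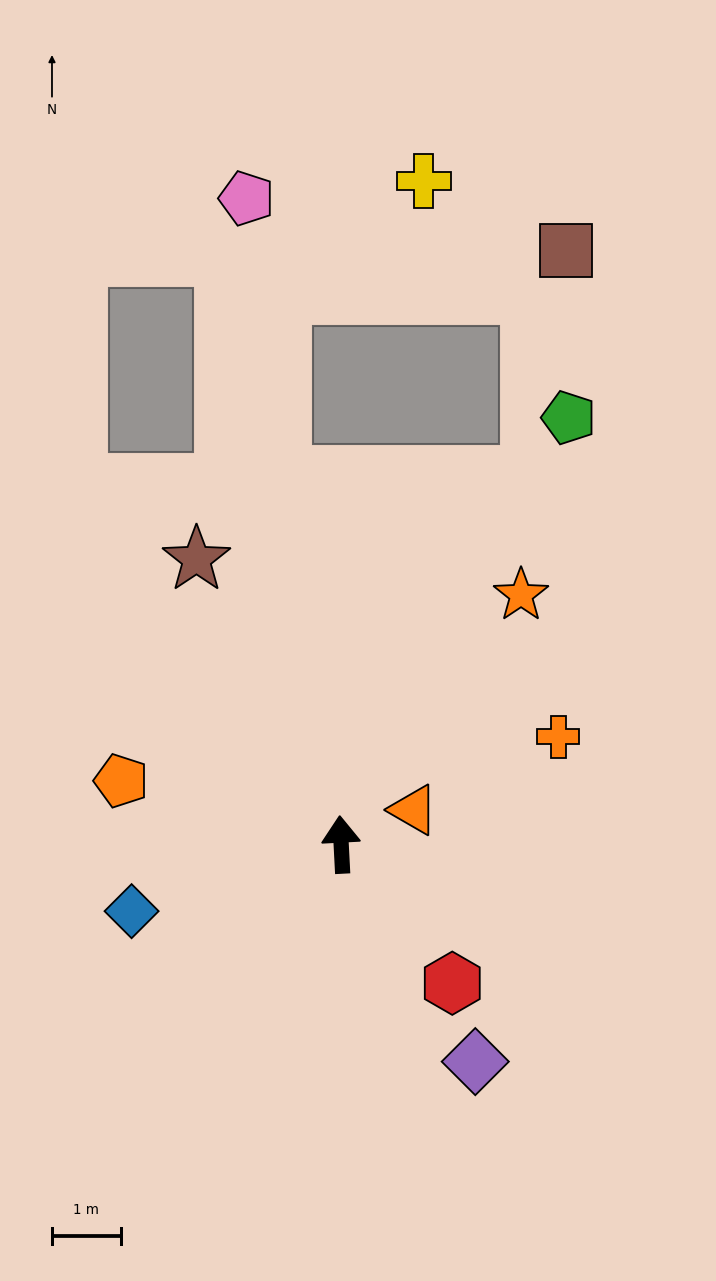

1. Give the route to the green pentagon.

turn right 31°, forward 7.0 m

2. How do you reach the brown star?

turn left 24°, forward 4.7 m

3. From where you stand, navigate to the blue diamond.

turn left 105°, forward 3.2 m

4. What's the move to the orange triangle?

turn right 67°, forward 1.2 m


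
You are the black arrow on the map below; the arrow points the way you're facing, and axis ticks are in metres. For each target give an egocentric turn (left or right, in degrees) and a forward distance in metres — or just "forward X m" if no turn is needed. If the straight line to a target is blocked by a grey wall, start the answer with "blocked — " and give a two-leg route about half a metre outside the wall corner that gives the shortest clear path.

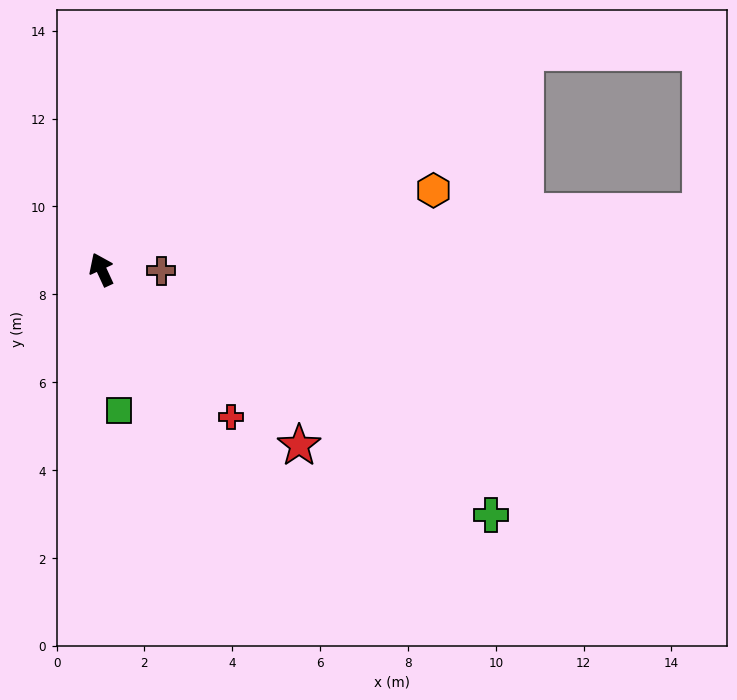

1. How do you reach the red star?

turn right 156°, forward 6.0 m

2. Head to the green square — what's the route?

turn left 162°, forward 3.2 m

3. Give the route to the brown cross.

turn right 116°, forward 1.4 m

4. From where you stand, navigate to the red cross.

turn right 163°, forward 4.5 m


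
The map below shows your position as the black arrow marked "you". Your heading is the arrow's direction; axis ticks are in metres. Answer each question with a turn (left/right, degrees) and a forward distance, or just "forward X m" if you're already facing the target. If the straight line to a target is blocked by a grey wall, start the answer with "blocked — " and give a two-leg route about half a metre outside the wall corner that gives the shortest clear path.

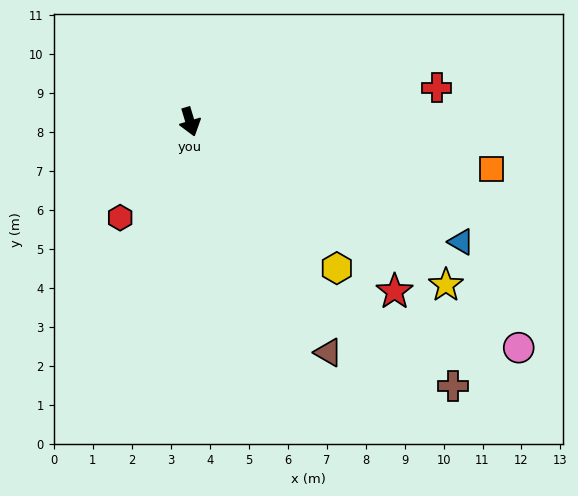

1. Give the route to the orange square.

turn left 64°, forward 7.8 m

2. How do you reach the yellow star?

turn left 41°, forward 7.8 m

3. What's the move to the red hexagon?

turn right 53°, forward 3.0 m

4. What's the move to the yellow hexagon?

turn left 28°, forward 5.3 m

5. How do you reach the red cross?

turn left 81°, forward 6.4 m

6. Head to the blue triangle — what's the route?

turn left 49°, forward 7.6 m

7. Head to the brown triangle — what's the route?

turn left 14°, forward 6.9 m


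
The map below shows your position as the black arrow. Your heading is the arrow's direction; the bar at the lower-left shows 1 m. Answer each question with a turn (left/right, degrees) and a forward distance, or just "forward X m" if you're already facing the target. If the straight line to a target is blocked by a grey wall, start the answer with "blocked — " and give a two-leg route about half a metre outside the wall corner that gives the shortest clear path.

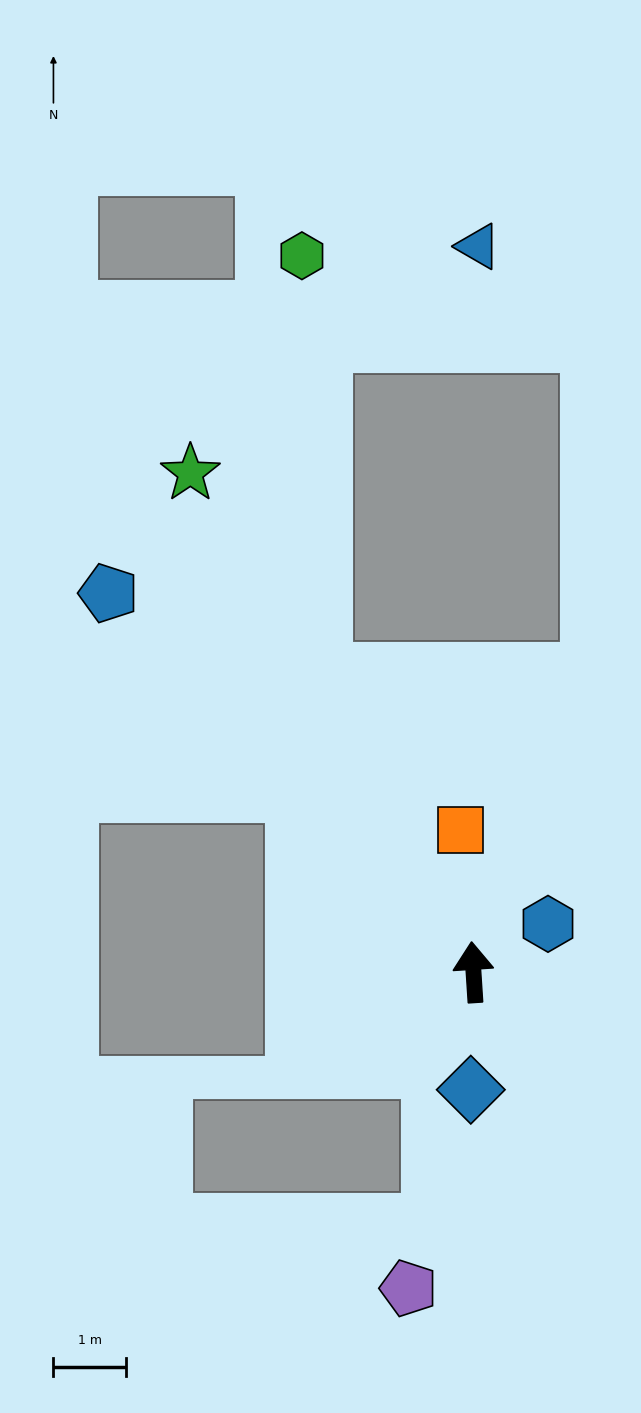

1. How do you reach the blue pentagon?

turn left 40°, forward 7.3 m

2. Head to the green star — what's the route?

turn left 26°, forward 7.9 m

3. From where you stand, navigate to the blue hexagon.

turn right 61°, forward 1.2 m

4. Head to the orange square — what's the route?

forward 2.0 m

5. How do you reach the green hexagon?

blocked — turn left 23°, forward 4.6 m, then turn right 24°, forward 5.8 m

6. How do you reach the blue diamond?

turn left 175°, forward 1.6 m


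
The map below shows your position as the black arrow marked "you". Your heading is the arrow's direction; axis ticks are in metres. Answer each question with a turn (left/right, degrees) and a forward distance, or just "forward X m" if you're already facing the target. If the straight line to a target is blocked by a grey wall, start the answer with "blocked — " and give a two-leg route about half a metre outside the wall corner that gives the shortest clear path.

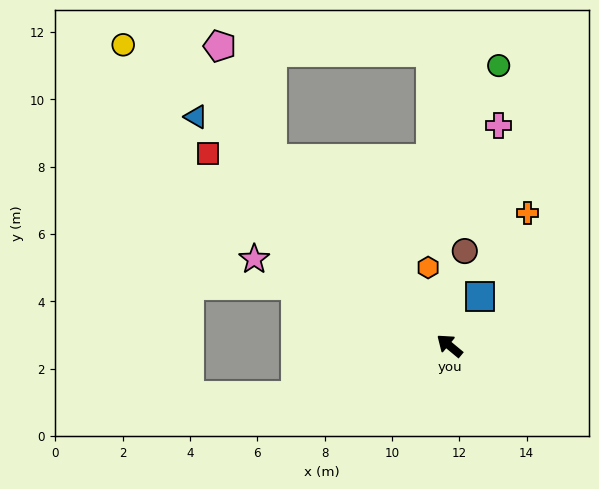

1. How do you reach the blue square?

turn right 82°, forward 1.7 m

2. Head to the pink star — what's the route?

turn left 16°, forward 6.3 m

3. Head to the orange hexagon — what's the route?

turn right 35°, forward 2.4 m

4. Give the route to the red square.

forward 9.2 m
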